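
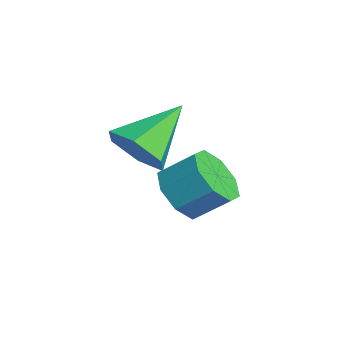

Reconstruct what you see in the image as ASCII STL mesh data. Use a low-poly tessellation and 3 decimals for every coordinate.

solid 
facet normal 0.361 -0.768 -0.529
outer loop
vertex -0.244 -3.547 2.351
vertex -1.237 -3.967 2.283
vertex -0.887 -3.281 1.526
endloop
endfacet
facet normal 0.517 0.846 -0.130
outer loop
vertex -0.244 -3.547 2.351
vertex -0.887 -3.281 1.526
vertex -2.023 -2.293 3.437
endloop
endfacet
facet normal 0.361 -0.768 -0.529
outer loop
vertex -0.887 -3.281 1.526
vertex -1.237 -3.967 2.283
vertex -1.88 -3.701 1.458
endloop
endfacet
facet normal -0.287 0.771 -0.569
outer loop
vertex -0.887 -3.281 1.526
vertex -1.88 -3.701 1.458
vertex -2.023 -2.293 3.437
endloop
endfacet
facet normal 0.361 -0.768 -0.529
outer loop
vertex -1.88 -3.701 1.458
vertex -1.237 -3.967 2.283
vertex -2.229 -4.387 2.215
endloop
endfacet
facet normal -0.946 0.227 -0.230
outer loop
vertex -1.88 -3.701 1.458
vertex -2.229 -4.387 2.215
vertex -2.023 -2.293 3.437
endloop
endfacet
facet normal 0.361 -0.768 -0.529
outer loop
vertex -2.229 -4.387 2.215
vertex -1.237 -3.967 2.283
vertex -1.586 -4.653 3.041
endloop
endfacet
facet normal -0.802 -0.240 0.547
outer loop
vertex -2.229 -4.387 2.215
vertex -1.586 -4.653 3.041
vertex -2.023 -2.293 3.437
endloop
endfacet
facet normal 0.361 -0.768 -0.529
outer loop
vertex -1.586 -4.653 3.041
vertex -1.237 -3.967 2.283
vertex -0.593 -4.233 3.109
endloop
endfacet
facet normal 0.002 -0.165 0.986
outer loop
vertex -1.586 -4.653 3.041
vertex -0.593 -4.233 3.109
vertex -2.023 -2.293 3.437
endloop
endfacet
facet normal 0.361 -0.768 -0.529
outer loop
vertex -0.593 -4.233 3.109
vertex -1.237 -3.967 2.283
vertex -0.244 -3.547 2.351
endloop
endfacet
facet normal 0.662 0.378 0.647
outer loop
vertex -0.593 -4.233 3.109
vertex -0.244 -3.547 2.351
vertex -2.023 -2.293 3.437
endloop
endfacet
facet normal -0.336 -0.706 -0.623
outer loop
vertex -1.971 -2.989 0.005
vertex -2.439 -2.221 -0.613
vertex -1.462 -2.705 -0.592
endloop
endfacet
facet normal 0.717 -0.621 0.317
outer loop
vertex -1.971 -2.989 0.005
vertex -1.462 -2.705 -0.592
vertex -1.494 -1.986 0.89
endloop
endfacet
facet normal 0.717 -0.621 0.317
outer loop
vertex -1.494 -1.986 0.89
vertex -1.462 -2.705 -0.592
vertex -0.985 -1.702 0.294
endloop
endfacet
facet normal 0.336 0.706 0.623
outer loop
vertex -1.494 -1.986 0.89
vertex -0.985 -1.702 0.294
vertex -1.961 -1.219 0.273
endloop
endfacet
facet normal -0.336 -0.705 -0.624
outer loop
vertex -1.462 -2.705 -0.592
vertex -2.439 -2.221 -0.613
vertex -1.524 -2.137 -1.2
endloop
endfacet
facet normal 0.939 -0.198 -0.281
outer loop
vertex -1.462 -2.705 -0.592
vertex -1.524 -2.137 -1.2
vertex -0.985 -1.702 0.294
endloop
endfacet
facet normal 0.939 -0.199 -0.281
outer loop
vertex -0.985 -1.702 0.294
vertex -1.524 -2.137 -1.2
vertex -1.047 -1.135 -0.315
endloop
endfacet
facet normal 0.336 0.706 0.623
outer loop
vertex -0.985 -1.702 0.294
vertex -1.047 -1.135 -0.315
vertex -1.961 -1.219 0.273
endloop
endfacet
facet normal -0.335 -0.706 -0.624
outer loop
vertex -1.524 -2.137 -1.2
vertex -2.439 -2.221 -0.613
vertex -2.122 -1.619 -1.465
endloop
endfacet
facet normal 0.611 0.340 -0.715
outer loop
vertex -1.524 -2.137 -1.2
vertex -2.122 -1.619 -1.465
vertex -1.047 -1.135 -0.315
endloop
endfacet
facet normal 0.611 0.341 -0.715
outer loop
vertex -1.047 -1.135 -0.315
vertex -2.122 -1.619 -1.465
vertex -1.645 -0.617 -0.579
endloop
endfacet
facet normal 0.336 0.706 0.623
outer loop
vertex -1.047 -1.135 -0.315
vertex -1.645 -0.617 -0.579
vertex -1.961 -1.219 0.273
endloop
endfacet
facet normal -0.336 -0.706 -0.624
outer loop
vertex -2.122 -1.619 -1.465
vertex -2.439 -2.221 -0.613
vertex -2.906 -1.454 -1.23
endloop
endfacet
facet normal -0.075 0.680 -0.729
outer loop
vertex -2.122 -1.619 -1.465
vertex -2.906 -1.454 -1.23
vertex -1.645 -0.617 -0.579
endloop
endfacet
facet normal -0.074 0.679 -0.730
outer loop
vertex -1.645 -0.617 -0.579
vertex -2.906 -1.454 -1.23
vertex -2.429 -0.451 -0.345
endloop
endfacet
facet normal 0.336 0.706 0.623
outer loop
vertex -1.645 -0.617 -0.579
vertex -2.429 -0.451 -0.345
vertex -1.961 -1.219 0.273
endloop
endfacet
facet normal -0.336 -0.706 -0.623
outer loop
vertex -2.906 -1.454 -1.23
vertex -2.439 -2.221 -0.613
vertex -3.415 -1.738 -0.634
endloop
endfacet
facet normal -0.717 0.621 -0.317
outer loop
vertex -2.906 -1.454 -1.23
vertex -3.415 -1.738 -0.634
vertex -2.429 -0.451 -0.345
endloop
endfacet
facet normal -0.717 0.621 -0.316
outer loop
vertex -2.429 -0.451 -0.345
vertex -3.415 -1.738 -0.634
vertex -2.938 -0.735 0.252
endloop
endfacet
facet normal 0.336 0.706 0.623
outer loop
vertex -2.429 -0.451 -0.345
vertex -2.938 -0.735 0.252
vertex -1.961 -1.219 0.273
endloop
endfacet
facet normal -0.336 -0.706 -0.623
outer loop
vertex -3.415 -1.738 -0.634
vertex -2.439 -2.221 -0.613
vertex -3.353 -2.305 -0.025
endloop
endfacet
facet normal -0.939 0.199 0.281
outer loop
vertex -3.415 -1.738 -0.634
vertex -3.353 -2.305 -0.025
vertex -2.938 -0.735 0.252
endloop
endfacet
facet normal -0.939 0.199 0.281
outer loop
vertex -2.938 -0.735 0.252
vertex -3.353 -2.305 -0.025
vertex -2.876 -1.303 0.86
endloop
endfacet
facet normal 0.336 0.705 0.624
outer loop
vertex -2.938 -0.735 0.252
vertex -2.876 -1.303 0.86
vertex -1.961 -1.219 0.273
endloop
endfacet
facet normal -0.336 -0.706 -0.623
outer loop
vertex -3.353 -2.305 -0.025
vertex -2.439 -2.221 -0.613
vertex -2.755 -2.823 0.239
endloop
endfacet
facet normal -0.611 -0.341 0.715
outer loop
vertex -3.353 -2.305 -0.025
vertex -2.755 -2.823 0.239
vertex -2.876 -1.303 0.86
endloop
endfacet
facet normal -0.611 -0.340 0.714
outer loop
vertex -2.876 -1.303 0.86
vertex -2.755 -2.823 0.239
vertex -2.278 -1.821 1.125
endloop
endfacet
facet normal 0.335 0.706 0.624
outer loop
vertex -2.876 -1.303 0.86
vertex -2.278 -1.821 1.125
vertex -1.961 -1.219 0.273
endloop
endfacet
facet normal -0.336 -0.706 -0.623
outer loop
vertex -2.755 -2.823 0.239
vertex -2.439 -2.221 -0.613
vertex -1.971 -2.989 0.005
endloop
endfacet
facet normal 0.074 -0.680 0.729
outer loop
vertex -2.755 -2.823 0.239
vertex -1.971 -2.989 0.005
vertex -2.278 -1.821 1.125
endloop
endfacet
facet normal 0.076 -0.680 0.730
outer loop
vertex -2.278 -1.821 1.125
vertex -1.971 -2.989 0.005
vertex -1.494 -1.986 0.89
endloop
endfacet
facet normal 0.336 0.706 0.624
outer loop
vertex -2.278 -1.821 1.125
vertex -1.494 -1.986 0.89
vertex -1.961 -1.219 0.273
endloop
endfacet

endsolid


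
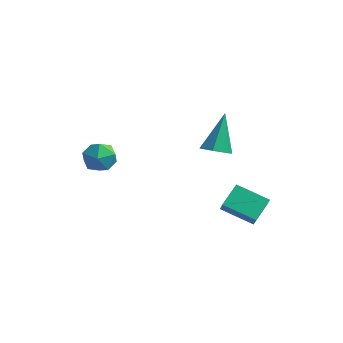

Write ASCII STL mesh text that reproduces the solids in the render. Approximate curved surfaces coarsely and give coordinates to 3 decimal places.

solid 
facet normal -0.378 0.462 -0.802
outer loop
vertex 0.618 0.808 -2.51
vertex 0.708 2.036 -1.845
vertex 2.271 1.036 -3.157
endloop
endfacet
facet normal -0.065 -0.878 -0.474
outer loop
vertex 2.592 0.644 -2.475
vertex 0.618 0.808 -2.51
vertex 2.271 1.036 -3.157
endloop
endfacet
facet normal -0.378 0.462 -0.802
outer loop
vertex 2.271 1.036 -3.157
vertex 0.708 2.036 -1.845
vertex 2.361 2.265 -2.492
endloop
endfacet
facet normal 0.924 0.128 -0.361
outer loop
vertex 2.361 2.265 -2.492
vertex 2.592 0.644 -2.475
vertex 2.271 1.036 -3.157
endloop
endfacet
facet normal -0.924 -0.128 0.361
outer loop
vertex 0.618 0.808 -2.51
vertex 1.029 1.644 -1.163
vertex 0.708 2.036 -1.845
endloop
endfacet
facet normal -0.064 -0.877 -0.475
outer loop
vertex 0.939 0.415 -1.828
vertex 0.618 0.808 -2.51
vertex 2.592 0.644 -2.475
endloop
endfacet
facet normal -0.924 -0.128 0.361
outer loop
vertex 0.939 0.415 -1.828
vertex 1.029 1.644 -1.163
vertex 0.618 0.808 -2.51
endloop
endfacet
facet normal 0.064 0.878 0.474
outer loop
vertex 0.708 2.036 -1.845
vertex 1.029 1.644 -1.163
vertex 2.361 2.265 -2.492
endloop
endfacet
facet normal 0.924 0.128 -0.361
outer loop
vertex 2.682 1.872 -1.81
vertex 2.592 0.644 -2.475
vertex 2.361 2.265 -2.492
endloop
endfacet
facet normal 0.065 0.878 0.475
outer loop
vertex 2.361 2.265 -2.492
vertex 1.029 1.644 -1.163
vertex 2.682 1.872 -1.81
endloop
endfacet
facet normal 0.378 -0.462 0.802
outer loop
vertex 2.682 1.872 -1.81
vertex 0.939 0.415 -1.828
vertex 2.592 0.644 -2.475
endloop
endfacet
facet normal 0.378 -0.462 0.802
outer loop
vertex 1.029 1.644 -1.163
vertex 0.939 0.415 -1.828
vertex 2.682 1.872 -1.81
endloop
endfacet
facet normal 0.087 -0.565 -0.821
outer loop
vertex 1.825 -0.418 2.552
vertex 1.243 -0.885 2.812
vertex 1.075 -0.257 2.362
endloop
endfacet
facet normal 0.262 0.934 -0.244
outer loop
vertex 1.825 -0.418 2.552
vertex 1.075 -0.257 2.362
vertex 1.057 0.325 4.568
endloop
endfacet
facet normal 0.087 -0.565 -0.821
outer loop
vertex 1.075 -0.257 2.362
vertex 1.243 -0.885 2.812
vertex 0.493 -0.724 2.622
endloop
endfacet
facet normal -0.665 0.720 -0.195
outer loop
vertex 1.075 -0.257 2.362
vertex 0.493 -0.724 2.622
vertex 1.057 0.325 4.568
endloop
endfacet
facet normal 0.086 -0.566 -0.820
outer loop
vertex 0.493 -0.724 2.622
vertex 1.243 -0.885 2.812
vertex 0.661 -1.351 3.072
endloop
endfacet
facet normal -0.954 -0.041 0.299
outer loop
vertex 0.493 -0.724 2.622
vertex 0.661 -1.351 3.072
vertex 1.057 0.325 4.568
endloop
endfacet
facet normal 0.086 -0.566 -0.820
outer loop
vertex 0.661 -1.351 3.072
vertex 1.243 -0.885 2.812
vertex 1.411 -1.512 3.262
endloop
endfacet
facet normal -0.315 -0.590 0.744
outer loop
vertex 0.661 -1.351 3.072
vertex 1.411 -1.512 3.262
vertex 1.057 0.325 4.568
endloop
endfacet
facet normal 0.087 -0.565 -0.820
outer loop
vertex 1.411 -1.512 3.262
vertex 1.243 -0.885 2.812
vertex 1.993 -1.045 3.002
endloop
endfacet
facet normal 0.612 -0.376 0.695
outer loop
vertex 1.411 -1.512 3.262
vertex 1.993 -1.045 3.002
vertex 1.057 0.325 4.568
endloop
endfacet
facet normal 0.087 -0.565 -0.820
outer loop
vertex 1.993 -1.045 3.002
vertex 1.243 -0.885 2.812
vertex 1.825 -0.418 2.552
endloop
endfacet
facet normal 0.901 0.386 0.201
outer loop
vertex 1.993 -1.045 3.002
vertex 1.825 -0.418 2.552
vertex 1.057 0.325 4.568
endloop
endfacet
facet normal 0.443 0.442 0.780
outer loop
vertex -3.773 -1.654 1.957
vertex -3.936 -2.413 2.479
vertex -3.142 -2.345 1.99
endloop
endfacet
facet normal 0.724 0.669 0.165
outer loop
vertex -3.773 -1.654 1.957
vertex -3.142 -2.345 1.99
vertex -3.34 -1.93 1.174
endloop
endfacet
facet normal 0.199 0.954 -0.226
outer loop
vertex -3.773 -1.654 1.957
vertex -3.34 -1.93 1.174
vertex -4.256 -1.742 1.16
endloop
endfacet
facet normal -0.408 0.901 0.148
outer loop
vertex -3.773 -1.654 1.957
vertex -4.256 -1.742 1.16
vertex -4.625 -2.041 1.967
endloop
endfacet
facet normal -0.256 0.585 0.770
outer loop
vertex -3.773 -1.654 1.957
vertex -4.625 -2.041 1.967
vertex -3.936 -2.413 2.479
endloop
endfacet
facet normal 0.977 0.103 -0.185
outer loop
vertex -3.34 -1.93 1.174
vertex -3.142 -2.345 1.99
vertex -3.235 -2.859 1.213
endloop
endfacet
facet normal 0.522 -0.267 0.810
outer loop
vertex -3.142 -2.345 1.99
vertex -3.936 -2.413 2.479
vertex -3.604 -3.158 2.02
endloop
endfacet
facet normal -0.608 -0.035 0.793
outer loop
vertex -3.936 -2.413 2.479
vertex -4.625 -2.041 1.967
vertex -4.52 -2.97 2.006
endloop
endfacet
facet normal -0.853 0.477 -0.213
outer loop
vertex -4.625 -2.041 1.967
vertex -4.256 -1.742 1.16
vertex -4.718 -2.555 1.19
endloop
endfacet
facet normal 0.128 0.561 -0.818
outer loop
vertex -4.256 -1.742 1.16
vertex -3.34 -1.93 1.174
vertex -3.924 -2.487 0.701
endloop
endfacet
facet normal 0.408 -0.901 -0.148
outer loop
vertex -4.087 -3.246 1.223
vertex -3.235 -2.859 1.213
vertex -3.604 -3.158 2.02
endloop
endfacet
facet normal -0.199 -0.954 0.226
outer loop
vertex -4.087 -3.246 1.223
vertex -3.604 -3.158 2.02
vertex -4.52 -2.97 2.006
endloop
endfacet
facet normal -0.724 -0.669 -0.165
outer loop
vertex -4.087 -3.246 1.223
vertex -4.52 -2.97 2.006
vertex -4.718 -2.555 1.19
endloop
endfacet
facet normal -0.443 -0.442 -0.780
outer loop
vertex -4.087 -3.246 1.223
vertex -4.718 -2.555 1.19
vertex -3.924 -2.487 0.701
endloop
endfacet
facet normal 0.256 -0.585 -0.770
outer loop
vertex -4.087 -3.246 1.223
vertex -3.924 -2.487 0.701
vertex -3.235 -2.859 1.213
endloop
endfacet
facet normal 0.853 -0.477 0.213
outer loop
vertex -3.604 -3.158 2.02
vertex -3.235 -2.859 1.213
vertex -3.142 -2.345 1.99
endloop
endfacet
facet normal -0.128 -0.561 0.818
outer loop
vertex -4.52 -2.97 2.006
vertex -3.604 -3.158 2.02
vertex -3.936 -2.413 2.479
endloop
endfacet
facet normal -0.977 -0.103 0.185
outer loop
vertex -4.718 -2.555 1.19
vertex -4.52 -2.97 2.006
vertex -4.625 -2.041 1.967
endloop
endfacet
facet normal -0.522 0.267 -0.810
outer loop
vertex -3.924 -2.487 0.701
vertex -4.718 -2.555 1.19
vertex -4.256 -1.742 1.16
endloop
endfacet
facet normal 0.608 0.035 -0.793
outer loop
vertex -3.235 -2.859 1.213
vertex -3.924 -2.487 0.701
vertex -3.34 -1.93 1.174
endloop
endfacet

endsolid


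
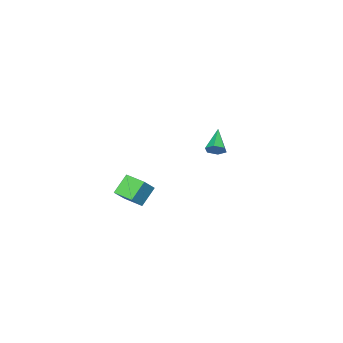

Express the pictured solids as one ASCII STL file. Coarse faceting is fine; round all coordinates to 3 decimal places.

solid 
facet normal -0.679 -0.086 -0.729
outer loop
vertex 2.928 -2.841 1.417
vertex 2.849 -1.625 1.347
vertex 3.908 -2.83 0.504
endloop
endfacet
facet normal 0.065 -0.996 0.058
outer loop
vertex 4.811 -2.715 1.473
vertex 2.928 -2.841 1.417
vertex 3.908 -2.83 0.504
endloop
endfacet
facet normal -0.679 -0.087 -0.729
outer loop
vertex 3.908 -2.83 0.504
vertex 2.849 -1.625 1.347
vertex 3.829 -1.615 0.433
endloop
endfacet
facet normal 0.731 0.008 -0.682
outer loop
vertex 3.829 -1.615 0.433
vertex 4.811 -2.715 1.473
vertex 3.908 -2.83 0.504
endloop
endfacet
facet normal -0.731 -0.008 0.682
outer loop
vertex 2.928 -2.841 1.417
vertex 3.752 -1.51 2.316
vertex 2.849 -1.625 1.347
endloop
endfacet
facet normal 0.065 -0.996 0.059
outer loop
vertex 3.831 -2.725 2.387
vertex 2.928 -2.841 1.417
vertex 4.811 -2.715 1.473
endloop
endfacet
facet normal -0.731 -0.008 0.682
outer loop
vertex 3.831 -2.725 2.387
vertex 3.752 -1.51 2.316
vertex 2.928 -2.841 1.417
endloop
endfacet
facet normal -0.064 0.996 -0.058
outer loop
vertex 2.849 -1.625 1.347
vertex 3.752 -1.51 2.316
vertex 3.829 -1.615 0.433
endloop
endfacet
facet normal 0.731 0.008 -0.682
outer loop
vertex 4.732 -1.499 1.403
vertex 4.811 -2.715 1.473
vertex 3.829 -1.615 0.433
endloop
endfacet
facet normal -0.065 0.996 -0.058
outer loop
vertex 3.829 -1.615 0.433
vertex 3.752 -1.51 2.316
vertex 4.732 -1.499 1.403
endloop
endfacet
facet normal 0.679 0.086 0.729
outer loop
vertex 4.732 -1.499 1.403
vertex 3.831 -2.725 2.387
vertex 4.811 -2.715 1.473
endloop
endfacet
facet normal 0.679 0.087 0.729
outer loop
vertex 3.752 -1.51 2.316
vertex 3.831 -2.725 2.387
vertex 4.732 -1.499 1.403
endloop
endfacet
facet normal 0.702 0.508 -0.499
outer loop
vertex -2.637 -2.882 1.334
vertex -3.074 -2.476 1.133
vertex -2.768 -2.368 1.673
endloop
endfacet
facet normal 0.430 -0.418 0.800
outer loop
vertex -2.637 -2.882 1.334
vertex -2.768 -2.368 1.673
vertex -4.246 -3.324 1.967
endloop
endfacet
facet normal 0.702 0.507 -0.499
outer loop
vertex -2.768 -2.368 1.673
vertex -3.074 -2.476 1.133
vertex -3.205 -1.961 1.472
endloop
endfacet
facet normal -0.065 0.384 0.921
outer loop
vertex -2.768 -2.368 1.673
vertex -3.205 -1.961 1.472
vertex -4.246 -3.324 1.967
endloop
endfacet
facet normal 0.702 0.507 -0.499
outer loop
vertex -3.205 -1.961 1.472
vertex -3.074 -2.476 1.133
vertex -3.511 -2.069 0.932
endloop
endfacet
facet normal -0.713 0.645 0.275
outer loop
vertex -3.205 -1.961 1.472
vertex -3.511 -2.069 0.932
vertex -4.246 -3.324 1.967
endloop
endfacet
facet normal 0.702 0.507 -0.499
outer loop
vertex -3.511 -2.069 0.932
vertex -3.074 -2.476 1.133
vertex -3.38 -2.584 0.593
endloop
endfacet
facet normal -0.866 0.103 -0.490
outer loop
vertex -3.511 -2.069 0.932
vertex -3.38 -2.584 0.593
vertex -4.246 -3.324 1.967
endloop
endfacet
facet normal 0.701 0.509 -0.499
outer loop
vertex -3.38 -2.584 0.593
vertex -3.074 -2.476 1.133
vertex -2.942 -2.99 0.794
endloop
endfacet
facet normal -0.369 -0.701 -0.610
outer loop
vertex -3.38 -2.584 0.593
vertex -2.942 -2.99 0.794
vertex -4.246 -3.324 1.967
endloop
endfacet
facet normal 0.702 0.509 -0.498
outer loop
vertex -2.942 -2.99 0.794
vertex -3.074 -2.476 1.133
vertex -2.637 -2.882 1.334
endloop
endfacet
facet normal 0.278 -0.960 0.035
outer loop
vertex -2.942 -2.99 0.794
vertex -2.637 -2.882 1.334
vertex -4.246 -3.324 1.967
endloop
endfacet

endsolid


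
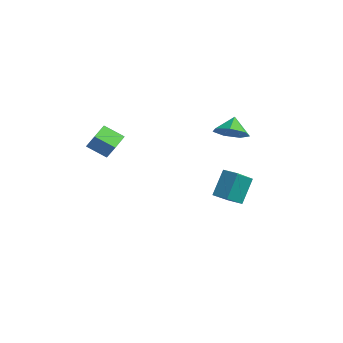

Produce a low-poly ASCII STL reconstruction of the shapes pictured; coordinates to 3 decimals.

solid 
facet normal 0.308 -0.621 -0.720
outer loop
vertex 1.215 1.118 3.57
vertex 0.822 1.674 2.922
vertex 1.695 1.705 3.269
endloop
endfacet
facet normal 0.388 0.149 0.909
outer loop
vertex 1.215 1.118 3.57
vertex 1.695 1.705 3.269
vertex 0.498 2.326 3.678
endloop
endfacet
facet normal 0.309 -0.621 -0.721
outer loop
vertex 1.695 1.705 3.269
vertex 0.822 1.674 2.922
vertex 1.517 2.269 2.707
endloop
endfacet
facet normal 0.527 0.678 0.513
outer loop
vertex 1.695 1.705 3.269
vertex 1.517 2.269 2.707
vertex 0.498 2.326 3.678
endloop
endfacet
facet normal 0.310 -0.622 -0.720
outer loop
vertex 1.517 2.269 2.707
vertex 0.822 1.674 2.922
vertex 0.816 2.384 2.306
endloop
endfacet
facet normal 0.122 0.990 0.070
outer loop
vertex 1.517 2.269 2.707
vertex 0.816 2.384 2.306
vertex 0.498 2.326 3.678
endloop
endfacet
facet normal 0.309 -0.622 -0.720
outer loop
vertex 0.816 2.384 2.306
vertex 0.822 1.674 2.922
vertex 0.12 1.965 2.369
endloop
endfacet
facet normal -0.520 0.850 -0.084
outer loop
vertex 0.816 2.384 2.306
vertex 0.12 1.965 2.369
vertex 0.498 2.326 3.678
endloop
endfacet
facet normal 0.309 -0.622 -0.720
outer loop
vertex 0.12 1.965 2.369
vertex 0.822 1.674 2.922
vertex -0.048 1.326 2.849
endloop
endfacet
facet normal -0.917 0.364 0.164
outer loop
vertex 0.12 1.965 2.369
vertex -0.048 1.326 2.849
vertex 0.498 2.326 3.678
endloop
endfacet
facet normal 0.309 -0.621 -0.721
outer loop
vertex -0.048 1.326 2.849
vertex 0.822 1.674 2.922
vertex 0.44 0.949 3.383
endloop
endfacet
facet normal -0.769 -0.103 0.631
outer loop
vertex -0.048 1.326 2.849
vertex 0.44 0.949 3.383
vertex 0.498 2.326 3.678
endloop
endfacet
facet normal 0.309 -0.621 -0.720
outer loop
vertex 0.44 0.949 3.383
vertex 0.822 1.674 2.922
vertex 1.215 1.118 3.57
endloop
endfacet
facet normal -0.189 -0.198 0.962
outer loop
vertex 0.44 0.949 3.383
vertex 1.215 1.118 3.57
vertex 0.498 2.326 3.678
endloop
endfacet
facet normal -0.989 -0.151 -0.008
outer loop
vertex 0.104 1.973 -0.06
vertex -0.105 3.403 -1.149
vertex 0.264 0.992 -1.377
endloop
endfacet
facet normal 0.116 -0.790 0.602
outer loop
vertex 1.085 1.117 -1.371
vertex 0.104 1.973 -0.06
vertex 0.264 0.992 -1.377
endloop
endfacet
facet normal -0.989 -0.151 -0.008
outer loop
vertex 0.264 0.992 -1.377
vertex -0.105 3.403 -1.149
vertex 0.055 2.422 -2.467
endloop
endfacet
facet normal 0.096 -0.594 -0.798
outer loop
vertex 0.055 2.422 -2.467
vertex 1.085 1.117 -1.371
vertex 0.264 0.992 -1.377
endloop
endfacet
facet normal -0.096 0.594 0.799
outer loop
vertex 0.104 1.973 -0.06
vertex 0.716 3.528 -1.143
vertex -0.105 3.403 -1.149
endloop
endfacet
facet normal 0.115 -0.790 0.602
outer loop
vertex 0.925 2.098 -0.053
vertex 0.104 1.973 -0.06
vertex 1.085 1.117 -1.371
endloop
endfacet
facet normal -0.097 0.594 0.798
outer loop
vertex 0.925 2.098 -0.053
vertex 0.716 3.528 -1.143
vertex 0.104 1.973 -0.06
endloop
endfacet
facet normal -0.116 0.790 -0.602
outer loop
vertex -0.105 3.403 -1.149
vertex 0.716 3.528 -1.143
vertex 0.055 2.422 -2.467
endloop
endfacet
facet normal 0.097 -0.594 -0.799
outer loop
vertex 0.876 2.547 -2.46
vertex 1.085 1.117 -1.371
vertex 0.055 2.422 -2.467
endloop
endfacet
facet normal -0.115 0.790 -0.602
outer loop
vertex 0.055 2.422 -2.467
vertex 0.716 3.528 -1.143
vertex 0.876 2.547 -2.46
endloop
endfacet
facet normal 0.989 0.151 0.008
outer loop
vertex 0.876 2.547 -2.46
vertex 0.925 2.098 -0.053
vertex 1.085 1.117 -1.371
endloop
endfacet
facet normal 0.989 0.151 0.008
outer loop
vertex 0.716 3.528 -1.143
vertex 0.925 2.098 -0.053
vertex 0.876 2.547 -2.46
endloop
endfacet
facet normal -0.772 -0.382 0.508
outer loop
vertex -2.306 -4.547 4.031
vertex -2.713 -3.486 4.21
vertex -2.818 -4.605 3.209
endloop
endfacet
facet normal 0.354 -0.922 -0.156
outer loop
vertex -1.907 -4.154 2.61
vertex -2.306 -4.547 4.031
vertex -2.818 -4.605 3.209
endloop
endfacet
facet normal -0.772 -0.382 0.508
outer loop
vertex -2.818 -4.605 3.209
vertex -2.713 -3.486 4.21
vertex -3.225 -3.544 3.389
endloop
endfacet
facet normal -0.528 -0.059 -0.847
outer loop
vertex -3.225 -3.544 3.389
vertex -1.907 -4.154 2.61
vertex -2.818 -4.605 3.209
endloop
endfacet
facet normal 0.528 0.059 0.847
outer loop
vertex -2.306 -4.547 4.031
vertex -1.802 -3.035 3.611
vertex -2.713 -3.486 4.21
endloop
endfacet
facet normal 0.354 -0.922 -0.156
outer loop
vertex -1.395 -4.096 3.431
vertex -2.306 -4.547 4.031
vertex -1.907 -4.154 2.61
endloop
endfacet
facet normal 0.529 0.059 0.847
outer loop
vertex -1.395 -4.096 3.431
vertex -1.802 -3.035 3.611
vertex -2.306 -4.547 4.031
endloop
endfacet
facet normal -0.354 0.922 0.156
outer loop
vertex -2.713 -3.486 4.21
vertex -1.802 -3.035 3.611
vertex -3.225 -3.544 3.389
endloop
endfacet
facet normal -0.528 -0.060 -0.847
outer loop
vertex -2.314 -3.093 2.789
vertex -1.907 -4.154 2.61
vertex -3.225 -3.544 3.389
endloop
endfacet
facet normal -0.354 0.922 0.156
outer loop
vertex -3.225 -3.544 3.389
vertex -1.802 -3.035 3.611
vertex -2.314 -3.093 2.789
endloop
endfacet
facet normal 0.772 0.382 -0.508
outer loop
vertex -2.314 -3.093 2.789
vertex -1.395 -4.096 3.431
vertex -1.907 -4.154 2.61
endloop
endfacet
facet normal 0.772 0.382 -0.508
outer loop
vertex -1.802 -3.035 3.611
vertex -1.395 -4.096 3.431
vertex -2.314 -3.093 2.789
endloop
endfacet

endsolid


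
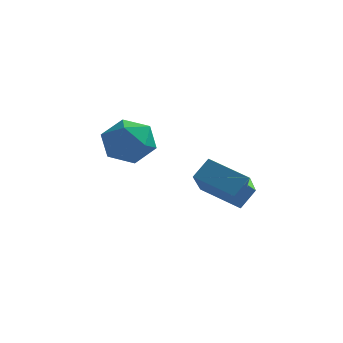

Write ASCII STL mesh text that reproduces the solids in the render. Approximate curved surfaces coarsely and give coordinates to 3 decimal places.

solid 
facet normal -0.426 -0.570 -0.703
outer loop
vertex -0.615 0.344 2.31
vertex -0.732 2.077 0.977
vertex 1.056 -0.066 1.631
endloop
endfacet
facet normal 0.053 -0.792 0.609
outer loop
vertex 1.512 0.543 2.383
vertex -0.615 0.344 2.31
vertex 1.056 -0.066 1.631
endloop
endfacet
facet normal -0.425 -0.570 -0.703
outer loop
vertex 1.056 -0.066 1.631
vertex -0.732 2.077 0.977
vertex 0.94 1.667 0.298
endloop
endfacet
facet normal 0.903 -0.222 -0.368
outer loop
vertex 0.94 1.667 0.298
vertex 1.512 0.543 2.383
vertex 1.056 -0.066 1.631
endloop
endfacet
facet normal -0.903 0.222 0.368
outer loop
vertex -0.615 0.344 2.31
vertex -0.276 2.686 1.729
vertex -0.732 2.077 0.977
endloop
endfacet
facet normal 0.053 -0.792 0.609
outer loop
vertex -0.16 0.953 3.062
vertex -0.615 0.344 2.31
vertex 1.512 0.543 2.383
endloop
endfacet
facet normal -0.903 0.222 0.367
outer loop
vertex -0.16 0.953 3.062
vertex -0.276 2.686 1.729
vertex -0.615 0.344 2.31
endloop
endfacet
facet normal -0.053 0.792 -0.609
outer loop
vertex -0.732 2.077 0.977
vertex -0.276 2.686 1.729
vertex 0.94 1.667 0.298
endloop
endfacet
facet normal 0.903 -0.221 -0.367
outer loop
vertex 1.395 2.276 1.05
vertex 1.512 0.543 2.383
vertex 0.94 1.667 0.298
endloop
endfacet
facet normal -0.053 0.792 -0.609
outer loop
vertex 0.94 1.667 0.298
vertex -0.276 2.686 1.729
vertex 1.395 2.276 1.05
endloop
endfacet
facet normal 0.425 0.570 0.703
outer loop
vertex 1.395 2.276 1.05
vertex -0.16 0.953 3.062
vertex 1.512 0.543 2.383
endloop
endfacet
facet normal 0.426 0.569 0.703
outer loop
vertex -0.276 2.686 1.729
vertex -0.16 0.953 3.062
vertex 1.395 2.276 1.05
endloop
endfacet
facet normal -0.360 0.861 0.359
outer loop
vertex -3.64 4.382 2.967
vertex -4.775 4.013 2.714
vertex -4.282 3.766 3.802
endloop
endfacet
facet normal 0.246 0.680 0.691
outer loop
vertex -3.64 4.382 2.967
vertex -4.282 3.766 3.802
vertex -3.101 3.513 3.631
endloop
endfacet
facet normal 0.758 0.621 0.198
outer loop
vertex -3.64 4.382 2.967
vertex -3.101 3.513 3.631
vertex -2.864 3.604 2.438
endloop
endfacet
facet normal 0.469 0.766 -0.438
outer loop
vertex -3.64 4.382 2.967
vertex -2.864 3.604 2.438
vertex -3.898 3.913 1.871
endloop
endfacet
facet normal -0.222 0.914 -0.339
outer loop
vertex -3.64 4.382 2.967
vertex -3.898 3.913 1.871
vertex -4.775 4.013 2.714
endloop
endfacet
facet normal 0.151 0.039 0.988
outer loop
vertex -3.101 3.513 3.631
vertex -4.282 3.766 3.802
vertex -3.902 2.607 3.789
endloop
endfacet
facet normal -0.829 0.330 0.451
outer loop
vertex -4.282 3.766 3.802
vertex -4.775 4.013 2.714
vertex -4.936 2.916 3.222
endloop
endfacet
facet normal -0.605 0.416 -0.679
outer loop
vertex -4.775 4.013 2.714
vertex -3.898 3.913 1.871
vertex -4.699 3.007 2.029
endloop
endfacet
facet normal 0.513 0.178 -0.839
outer loop
vertex -3.898 3.913 1.871
vertex -2.864 3.604 2.438
vertex -3.518 2.754 1.858
endloop
endfacet
facet normal 0.980 -0.056 0.190
outer loop
vertex -2.864 3.604 2.438
vertex -3.101 3.513 3.631
vertex -3.025 2.507 2.946
endloop
endfacet
facet normal -0.469 -0.766 0.438
outer loop
vertex -4.16 2.138 2.693
vertex -3.902 2.607 3.789
vertex -4.936 2.916 3.222
endloop
endfacet
facet normal -0.758 -0.621 -0.198
outer loop
vertex -4.16 2.138 2.693
vertex -4.936 2.916 3.222
vertex -4.699 3.007 2.029
endloop
endfacet
facet normal -0.246 -0.680 -0.691
outer loop
vertex -4.16 2.138 2.693
vertex -4.699 3.007 2.029
vertex -3.518 2.754 1.858
endloop
endfacet
facet normal 0.360 -0.861 -0.359
outer loop
vertex -4.16 2.138 2.693
vertex -3.518 2.754 1.858
vertex -3.025 2.507 2.946
endloop
endfacet
facet normal 0.222 -0.914 0.339
outer loop
vertex -4.16 2.138 2.693
vertex -3.025 2.507 2.946
vertex -3.902 2.607 3.789
endloop
endfacet
facet normal -0.513 -0.178 0.839
outer loop
vertex -4.936 2.916 3.222
vertex -3.902 2.607 3.789
vertex -4.282 3.766 3.802
endloop
endfacet
facet normal -0.980 0.056 -0.190
outer loop
vertex -4.699 3.007 2.029
vertex -4.936 2.916 3.222
vertex -4.775 4.013 2.714
endloop
endfacet
facet normal -0.151 -0.039 -0.988
outer loop
vertex -3.518 2.754 1.858
vertex -4.699 3.007 2.029
vertex -3.898 3.913 1.871
endloop
endfacet
facet normal 0.829 -0.330 -0.451
outer loop
vertex -3.025 2.507 2.946
vertex -3.518 2.754 1.858
vertex -2.864 3.604 2.438
endloop
endfacet
facet normal 0.605 -0.416 0.679
outer loop
vertex -3.902 2.607 3.789
vertex -3.025 2.507 2.946
vertex -3.101 3.513 3.631
endloop
endfacet

endsolid


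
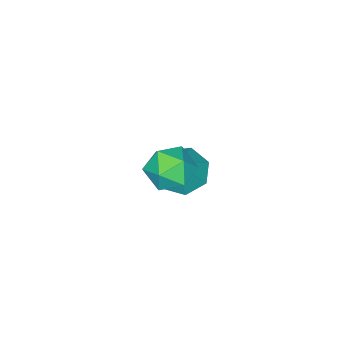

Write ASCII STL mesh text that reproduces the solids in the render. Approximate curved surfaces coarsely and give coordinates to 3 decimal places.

solid 
facet normal -0.633 0.508 0.585
outer loop
vertex -1.66 -0.426 2.21
vertex -1.751 -1.111 2.706
vertex -1.14 -0.543 2.874
endloop
endfacet
facet normal -0.155 0.945 0.288
outer loop
vertex -1.66 -0.426 2.21
vertex -1.14 -0.543 2.874
vertex -0.827 -0.266 2.132
endloop
endfacet
facet normal -0.209 0.883 -0.421
outer loop
vertex -1.66 -0.426 2.21
vertex -0.827 -0.266 2.132
vertex -1.245 -0.664 1.505
endloop
endfacet
facet normal -0.721 0.407 -0.561
outer loop
vertex -1.66 -0.426 2.21
vertex -1.245 -0.664 1.505
vertex -1.816 -1.186 1.86
endloop
endfacet
facet normal -0.983 0.174 0.060
outer loop
vertex -1.66 -0.426 2.21
vertex -1.816 -1.186 1.86
vertex -1.751 -1.111 2.706
endloop
endfacet
facet normal 0.497 0.723 0.480
outer loop
vertex -0.827 -0.266 2.132
vertex -1.14 -0.543 2.874
vertex -0.404 -0.854 2.58
endloop
endfacet
facet normal -0.278 0.015 0.960
outer loop
vertex -1.14 -0.543 2.874
vertex -1.751 -1.111 2.706
vertex -0.975 -1.376 2.935
endloop
endfacet
facet normal -0.845 -0.523 0.111
outer loop
vertex -1.751 -1.111 2.706
vertex -1.816 -1.186 1.86
vertex -1.393 -1.774 2.308
endloop
endfacet
facet normal -0.420 -0.149 -0.895
outer loop
vertex -1.816 -1.186 1.86
vertex -1.245 -0.664 1.505
vertex -1.08 -1.497 1.566
endloop
endfacet
facet normal 0.409 0.622 -0.668
outer loop
vertex -1.245 -0.664 1.505
vertex -0.827 -0.266 2.132
vertex -0.469 -0.929 1.734
endloop
endfacet
facet normal 0.721 -0.407 0.561
outer loop
vertex -0.56 -1.614 2.23
vertex -0.404 -0.854 2.58
vertex -0.975 -1.376 2.935
endloop
endfacet
facet normal 0.209 -0.883 0.421
outer loop
vertex -0.56 -1.614 2.23
vertex -0.975 -1.376 2.935
vertex -1.393 -1.774 2.308
endloop
endfacet
facet normal 0.155 -0.945 -0.288
outer loop
vertex -0.56 -1.614 2.23
vertex -1.393 -1.774 2.308
vertex -1.08 -1.497 1.566
endloop
endfacet
facet normal 0.633 -0.508 -0.585
outer loop
vertex -0.56 -1.614 2.23
vertex -1.08 -1.497 1.566
vertex -0.469 -0.929 1.734
endloop
endfacet
facet normal 0.983 -0.174 -0.060
outer loop
vertex -0.56 -1.614 2.23
vertex -0.469 -0.929 1.734
vertex -0.404 -0.854 2.58
endloop
endfacet
facet normal 0.420 0.149 0.895
outer loop
vertex -0.975 -1.376 2.935
vertex -0.404 -0.854 2.58
vertex -1.14 -0.543 2.874
endloop
endfacet
facet normal -0.409 -0.622 0.668
outer loop
vertex -1.393 -1.774 2.308
vertex -0.975 -1.376 2.935
vertex -1.751 -1.111 2.706
endloop
endfacet
facet normal -0.497 -0.723 -0.480
outer loop
vertex -1.08 -1.497 1.566
vertex -1.393 -1.774 2.308
vertex -1.816 -1.186 1.86
endloop
endfacet
facet normal 0.278 -0.015 -0.960
outer loop
vertex -0.469 -0.929 1.734
vertex -1.08 -1.497 1.566
vertex -1.245 -0.664 1.505
endloop
endfacet
facet normal 0.845 0.523 -0.111
outer loop
vertex -0.404 -0.854 2.58
vertex -0.469 -0.929 1.734
vertex -0.827 -0.266 2.132
endloop
endfacet
facet normal -0.498 -0.251 -0.830
outer loop
vertex -3.231 -3.084 -2.055
vertex -4.011 -2.907 -1.641
vertex -3.491 -2.351 -2.121
endloop
endfacet
facet normal 0.934 0.317 -0.164
outer loop
vertex -3.231 -3.084 -2.055
vertex -3.491 -2.351 -2.121
vertex -3.109 -2.453 -0.139
endloop
endfacet
facet normal -0.498 -0.251 -0.830
outer loop
vertex -3.491 -2.351 -2.121
vertex -4.011 -2.907 -1.641
vertex -4.142 -2.036 -1.826
endloop
endfacet
facet normal 0.422 0.906 -0.035
outer loop
vertex -3.491 -2.351 -2.121
vertex -4.142 -2.036 -1.826
vertex -3.109 -2.453 -0.139
endloop
endfacet
facet normal -0.498 -0.251 -0.830
outer loop
vertex -4.142 -2.036 -1.826
vertex -4.011 -2.907 -1.641
vertex -4.694 -2.378 -1.391
endloop
endfacet
facet normal -0.255 0.891 0.376
outer loop
vertex -4.142 -2.036 -1.826
vertex -4.694 -2.378 -1.391
vertex -3.109 -2.453 -0.139
endloop
endfacet
facet normal -0.498 -0.251 -0.830
outer loop
vertex -4.694 -2.378 -1.391
vertex -4.011 -2.907 -1.641
vertex -4.731 -3.118 -1.145
endloop
endfacet
facet normal -0.586 0.282 0.759
outer loop
vertex -4.694 -2.378 -1.391
vertex -4.731 -3.118 -1.145
vertex -3.109 -2.453 -0.139
endloop
endfacet
facet normal -0.498 -0.251 -0.830
outer loop
vertex -4.731 -3.118 -1.145
vertex -4.011 -2.907 -1.641
vertex -4.226 -3.7 -1.272
endloop
endfacet
facet normal -0.323 -0.461 0.826
outer loop
vertex -4.731 -3.118 -1.145
vertex -4.226 -3.7 -1.272
vertex -3.109 -2.453 -0.139
endloop
endfacet
facet normal -0.497 -0.252 -0.830
outer loop
vertex -4.226 -3.7 -1.272
vertex -4.011 -2.907 -1.641
vertex -3.558 -3.684 -1.677
endloop
endfacet
facet normal 0.338 -0.780 0.526
outer loop
vertex -4.226 -3.7 -1.272
vertex -3.558 -3.684 -1.677
vertex -3.109 -2.453 -0.139
endloop
endfacet
facet normal -0.498 -0.252 -0.830
outer loop
vertex -3.558 -3.684 -1.677
vertex -4.011 -2.907 -1.641
vertex -3.231 -3.084 -2.055
endloop
endfacet
facet normal 0.897 -0.434 0.086
outer loop
vertex -3.558 -3.684 -1.677
vertex -3.231 -3.084 -2.055
vertex -3.109 -2.453 -0.139
endloop
endfacet

endsolid


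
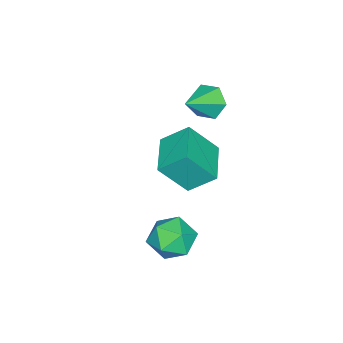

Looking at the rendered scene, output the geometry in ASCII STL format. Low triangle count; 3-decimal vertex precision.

solid 
facet normal -0.901 -0.422 0.105
outer loop
vertex -3.527 -4.261 -1.267
vertex -4.26 -3.102 -2.897
vertex -3.073 -5.501 -2.353
endloop
endfacet
facet normal 0.344 -0.544 0.765
outer loop
vertex -1.1 -4.578 -2.583
vertex -3.527 -4.261 -1.267
vertex -3.073 -5.501 -2.353
endloop
endfacet
facet normal -0.901 -0.422 0.104
outer loop
vertex -3.073 -5.501 -2.353
vertex -4.26 -3.102 -2.897
vertex -3.805 -4.342 -3.983
endloop
endfacet
facet normal 0.265 -0.725 -0.635
outer loop
vertex -3.805 -4.342 -3.983
vertex -1.1 -4.578 -2.583
vertex -3.073 -5.501 -2.353
endloop
endfacet
facet normal -0.265 0.725 0.635
outer loop
vertex -3.527 -4.261 -1.267
vertex -2.287 -2.179 -3.127
vertex -4.26 -3.102 -2.897
endloop
endfacet
facet normal 0.344 -0.544 0.765
outer loop
vertex -1.555 -3.338 -1.497
vertex -3.527 -4.261 -1.267
vertex -1.1 -4.578 -2.583
endloop
endfacet
facet normal -0.265 0.725 0.635
outer loop
vertex -1.555 -3.338 -1.497
vertex -2.287 -2.179 -3.127
vertex -3.527 -4.261 -1.267
endloop
endfacet
facet normal -0.344 0.544 -0.765
outer loop
vertex -4.26 -3.102 -2.897
vertex -2.287 -2.179 -3.127
vertex -3.805 -4.342 -3.983
endloop
endfacet
facet normal 0.265 -0.725 -0.635
outer loop
vertex -1.833 -3.419 -4.213
vertex -1.1 -4.578 -2.583
vertex -3.805 -4.342 -3.983
endloop
endfacet
facet normal -0.344 0.544 -0.765
outer loop
vertex -3.805 -4.342 -3.983
vertex -2.287 -2.179 -3.127
vertex -1.833 -3.419 -4.213
endloop
endfacet
facet normal 0.900 0.422 -0.105
outer loop
vertex -1.833 -3.419 -4.213
vertex -1.555 -3.338 -1.497
vertex -1.1 -4.578 -2.583
endloop
endfacet
facet normal 0.901 0.422 -0.105
outer loop
vertex -2.287 -2.179 -3.127
vertex -1.555 -3.338 -1.497
vertex -1.833 -3.419 -4.213
endloop
endfacet
facet normal 0.079 0.960 0.267
outer loop
vertex 2.474 -1.203 -4.067
vertex 1.371 -1.249 -3.574
vertex 2.343 -1.515 -2.906
endloop
endfacet
facet normal 0.720 0.646 0.255
outer loop
vertex 2.474 -1.203 -4.067
vertex 2.343 -1.515 -2.906
vertex 3.127 -2.112 -3.608
endloop
endfacet
facet normal 0.827 0.391 -0.403
outer loop
vertex 2.474 -1.203 -4.067
vertex 3.127 -2.112 -3.608
vertex 2.638 -2.214 -4.71
endloop
endfacet
facet normal 0.253 0.548 -0.797
outer loop
vertex 2.474 -1.203 -4.067
vertex 2.638 -2.214 -4.71
vertex 1.553 -1.681 -4.688
endloop
endfacet
facet normal -0.209 0.900 -0.383
outer loop
vertex 2.474 -1.203 -4.067
vertex 1.553 -1.681 -4.688
vertex 1.371 -1.249 -3.574
endloop
endfacet
facet normal 0.702 0.092 0.706
outer loop
vertex 3.127 -2.112 -3.608
vertex 2.343 -1.515 -2.906
vertex 2.427 -2.719 -2.832
endloop
endfacet
facet normal -0.334 0.602 0.725
outer loop
vertex 2.343 -1.515 -2.906
vertex 1.371 -1.249 -3.574
vertex 1.342 -2.186 -2.81
endloop
endfacet
facet normal -0.799 0.505 -0.326
outer loop
vertex 1.371 -1.249 -3.574
vertex 1.553 -1.681 -4.688
vertex 0.853 -2.288 -3.912
endloop
endfacet
facet normal -0.052 -0.065 -0.997
outer loop
vertex 1.553 -1.681 -4.688
vertex 2.638 -2.214 -4.71
vertex 1.637 -2.885 -4.614
endloop
endfacet
facet normal 0.877 -0.320 -0.359
outer loop
vertex 2.638 -2.214 -4.71
vertex 3.127 -2.112 -3.608
vertex 2.609 -3.151 -3.946
endloop
endfacet
facet normal -0.253 -0.548 0.797
outer loop
vertex 1.506 -3.197 -3.453
vertex 2.427 -2.719 -2.832
vertex 1.342 -2.186 -2.81
endloop
endfacet
facet normal -0.827 -0.391 0.403
outer loop
vertex 1.506 -3.197 -3.453
vertex 1.342 -2.186 -2.81
vertex 0.853 -2.288 -3.912
endloop
endfacet
facet normal -0.720 -0.646 -0.255
outer loop
vertex 1.506 -3.197 -3.453
vertex 0.853 -2.288 -3.912
vertex 1.637 -2.885 -4.614
endloop
endfacet
facet normal -0.079 -0.960 -0.267
outer loop
vertex 1.506 -3.197 -3.453
vertex 1.637 -2.885 -4.614
vertex 2.609 -3.151 -3.946
endloop
endfacet
facet normal 0.209 -0.900 0.383
outer loop
vertex 1.506 -3.197 -3.453
vertex 2.609 -3.151 -3.946
vertex 2.427 -2.719 -2.832
endloop
endfacet
facet normal 0.052 0.065 0.997
outer loop
vertex 1.342 -2.186 -2.81
vertex 2.427 -2.719 -2.832
vertex 2.343 -1.515 -2.906
endloop
endfacet
facet normal -0.877 0.320 0.359
outer loop
vertex 0.853 -2.288 -3.912
vertex 1.342 -2.186 -2.81
vertex 1.371 -1.249 -3.574
endloop
endfacet
facet normal -0.702 -0.092 -0.706
outer loop
vertex 1.637 -2.885 -4.614
vertex 0.853 -2.288 -3.912
vertex 1.553 -1.681 -4.688
endloop
endfacet
facet normal 0.334 -0.602 -0.725
outer loop
vertex 2.609 -3.151 -3.946
vertex 1.637 -2.885 -4.614
vertex 2.638 -2.214 -4.71
endloop
endfacet
facet normal 0.799 -0.505 0.326
outer loop
vertex 2.427 -2.719 -2.832
vertex 2.609 -3.151 -3.946
vertex 3.127 -2.112 -3.608
endloop
endfacet
facet normal -0.852 0.191 -0.487
outer loop
vertex -2.931 -2.633 0.457
vertex -3.41 -3.245 1.054
vertex -3.33 -2.296 1.287
endloop
endfacet
facet normal 0.657 0.754 0.010
outer loop
vertex -2.931 -2.633 0.457
vertex -3.33 -2.296 1.287
vertex -1.85 -3.595 1.946
endloop
endfacet
facet normal -0.852 0.191 -0.487
outer loop
vertex -3.33 -2.296 1.287
vertex -3.41 -3.245 1.054
vertex -3.809 -2.909 1.884
endloop
endfacet
facet normal 0.188 0.606 0.773
outer loop
vertex -3.33 -2.296 1.287
vertex -3.809 -2.909 1.884
vertex -1.85 -3.595 1.946
endloop
endfacet
facet normal -0.852 0.191 -0.487
outer loop
vertex -3.809 -2.909 1.884
vertex -3.41 -3.245 1.054
vertex -3.888 -3.857 1.651
endloop
endfacet
facet normal -0.111 -0.229 0.967
outer loop
vertex -3.809 -2.909 1.884
vertex -3.888 -3.857 1.651
vertex -1.85 -3.595 1.946
endloop
endfacet
facet normal -0.852 0.190 -0.487
outer loop
vertex -3.888 -3.857 1.651
vertex -3.41 -3.245 1.054
vertex -3.489 -4.194 0.822
endloop
endfacet
facet normal 0.060 -0.914 0.400
outer loop
vertex -3.888 -3.857 1.651
vertex -3.489 -4.194 0.822
vertex -1.85 -3.595 1.946
endloop
endfacet
facet normal -0.852 0.190 -0.487
outer loop
vertex -3.489 -4.194 0.822
vertex -3.41 -3.245 1.054
vertex -3.011 -3.582 0.225
endloop
endfacet
facet normal 0.529 -0.767 -0.363
outer loop
vertex -3.489 -4.194 0.822
vertex -3.011 -3.582 0.225
vertex -1.85 -3.595 1.946
endloop
endfacet
facet normal -0.852 0.191 -0.488
outer loop
vertex -3.011 -3.582 0.225
vertex -3.41 -3.245 1.054
vertex -2.931 -2.633 0.457
endloop
endfacet
facet normal 0.827 0.067 -0.558
outer loop
vertex -3.011 -3.582 0.225
vertex -2.931 -2.633 0.457
vertex -1.85 -3.595 1.946
endloop
endfacet

endsolid


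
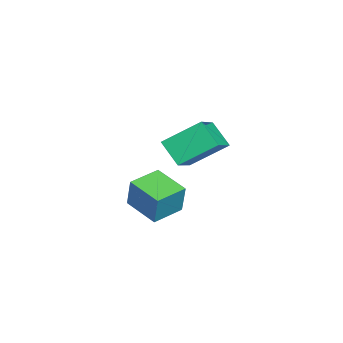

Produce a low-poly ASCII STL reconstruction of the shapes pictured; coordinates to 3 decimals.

solid 
facet normal -0.464 -0.574 0.675
outer loop
vertex 2.775 2.072 2.961
vertex 1.182 2.354 2.106
vertex 3.127 0.351 1.74
endloop
endfacet
facet normal 0.871 -0.154 0.467
outer loop
vertex 3.818 1.206 0.734
vertex 2.775 2.072 2.961
vertex 3.127 0.351 1.74
endloop
endfacet
facet normal -0.464 -0.574 0.675
outer loop
vertex 3.127 0.351 1.74
vertex 1.182 2.354 2.106
vertex 1.534 0.633 0.884
endloop
endfacet
facet normal 0.164 -0.804 -0.571
outer loop
vertex 1.534 0.633 0.884
vertex 3.818 1.206 0.734
vertex 3.127 0.351 1.74
endloop
endfacet
facet normal -0.164 0.804 0.571
outer loop
vertex 2.775 2.072 2.961
vertex 1.873 3.209 1.1
vertex 1.182 2.354 2.106
endloop
endfacet
facet normal 0.870 -0.154 0.468
outer loop
vertex 3.466 2.927 1.956
vertex 2.775 2.072 2.961
vertex 3.818 1.206 0.734
endloop
endfacet
facet normal -0.165 0.804 0.571
outer loop
vertex 3.466 2.927 1.956
vertex 1.873 3.209 1.1
vertex 2.775 2.072 2.961
endloop
endfacet
facet normal -0.871 0.154 -0.467
outer loop
vertex 1.182 2.354 2.106
vertex 1.873 3.209 1.1
vertex 1.534 0.633 0.884
endloop
endfacet
facet normal 0.164 -0.804 -0.571
outer loop
vertex 2.225 1.488 -0.121
vertex 3.818 1.206 0.734
vertex 1.534 0.633 0.884
endloop
endfacet
facet normal -0.870 0.154 -0.468
outer loop
vertex 1.534 0.633 0.884
vertex 1.873 3.209 1.1
vertex 2.225 1.488 -0.121
endloop
endfacet
facet normal 0.464 0.574 -0.675
outer loop
vertex 2.225 1.488 -0.121
vertex 3.466 2.927 1.956
vertex 3.818 1.206 0.734
endloop
endfacet
facet normal 0.464 0.574 -0.675
outer loop
vertex 1.873 3.209 1.1
vertex 3.466 2.927 1.956
vertex 2.225 1.488 -0.121
endloop
endfacet
facet normal -0.771 0.630 0.095
outer loop
vertex -0.768 -0.441 -2.279
vertex 0.368 1.021 -2.751
vertex -1.158 -0.67 -3.928
endloop
endfacet
facet normal -0.595 -0.765 0.247
outer loop
vertex 0.152 -1.741 -4.089
vertex -0.768 -0.441 -2.279
vertex -1.158 -0.67 -3.928
endloop
endfacet
facet normal -0.771 0.630 0.095
outer loop
vertex -1.158 -0.67 -3.928
vertex 0.368 1.021 -2.751
vertex -0.023 0.791 -4.4
endloop
endfacet
facet normal -0.228 -0.134 -0.964
outer loop
vertex -0.023 0.791 -4.4
vertex 0.152 -1.741 -4.089
vertex -1.158 -0.67 -3.928
endloop
endfacet
facet normal 0.228 0.134 0.964
outer loop
vertex -0.768 -0.441 -2.279
vertex 1.678 -0.05 -2.912
vertex 0.368 1.021 -2.751
endloop
endfacet
facet normal -0.594 -0.765 0.248
outer loop
vertex 0.543 -1.511 -2.44
vertex -0.768 -0.441 -2.279
vertex 0.152 -1.741 -4.089
endloop
endfacet
facet normal 0.228 0.134 0.964
outer loop
vertex 0.543 -1.511 -2.44
vertex 1.678 -0.05 -2.912
vertex -0.768 -0.441 -2.279
endloop
endfacet
facet normal 0.595 0.765 -0.248
outer loop
vertex 0.368 1.021 -2.751
vertex 1.678 -0.05 -2.912
vertex -0.023 0.791 -4.4
endloop
endfacet
facet normal -0.228 -0.134 -0.964
outer loop
vertex 1.288 -0.279 -4.561
vertex 0.152 -1.741 -4.089
vertex -0.023 0.791 -4.4
endloop
endfacet
facet normal 0.594 0.765 -0.247
outer loop
vertex -0.023 0.791 -4.4
vertex 1.678 -0.05 -2.912
vertex 1.288 -0.279 -4.561
endloop
endfacet
facet normal 0.771 -0.630 -0.095
outer loop
vertex 1.288 -0.279 -4.561
vertex 0.543 -1.511 -2.44
vertex 0.152 -1.741 -4.089
endloop
endfacet
facet normal 0.771 -0.630 -0.095
outer loop
vertex 1.678 -0.05 -2.912
vertex 0.543 -1.511 -2.44
vertex 1.288 -0.279 -4.561
endloop
endfacet

endsolid


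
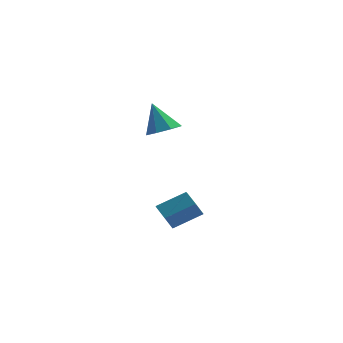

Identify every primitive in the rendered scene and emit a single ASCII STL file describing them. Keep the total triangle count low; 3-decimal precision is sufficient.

solid 
facet normal 0.398 -0.104 -0.911
outer loop
vertex -1.799 2.367 1.955
vertex -2.633 2.282 1.6
vertex -2.072 2.979 1.766
endloop
endfacet
facet normal 0.565 0.463 0.683
outer loop
vertex -1.799 2.367 1.955
vertex -2.072 2.979 1.766
vertex -3.307 2.458 3.14
endloop
endfacet
facet normal 0.398 -0.104 -0.911
outer loop
vertex -2.072 2.979 1.766
vertex -2.633 2.282 1.6
vertex -2.673 3.183 1.48
endloop
endfacet
facet normal 0.100 0.897 0.430
outer loop
vertex -2.072 2.979 1.766
vertex -2.673 3.183 1.48
vertex -3.307 2.458 3.14
endloop
endfacet
facet normal 0.398 -0.104 -0.911
outer loop
vertex -2.673 3.183 1.48
vertex -2.633 2.282 1.6
vertex -3.251 2.86 1.264
endloop
endfacet
facet normal -0.527 0.834 0.163
outer loop
vertex -2.673 3.183 1.48
vertex -3.251 2.86 1.264
vertex -3.307 2.458 3.14
endloop
endfacet
facet normal 0.398 -0.104 -0.911
outer loop
vertex -3.251 2.86 1.264
vertex -2.633 2.282 1.6
vertex -3.467 2.198 1.245
endloop
endfacet
facet normal -0.950 0.309 0.038
outer loop
vertex -3.251 2.86 1.264
vertex -3.467 2.198 1.245
vertex -3.307 2.458 3.14
endloop
endfacet
facet normal 0.398 -0.104 -0.911
outer loop
vertex -3.467 2.198 1.245
vertex -2.633 2.282 1.6
vertex -3.194 1.585 1.434
endloop
endfacet
facet normal -0.920 -0.370 0.128
outer loop
vertex -3.467 2.198 1.245
vertex -3.194 1.585 1.434
vertex -3.307 2.458 3.14
endloop
endfacet
facet normal 0.398 -0.104 -0.911
outer loop
vertex -3.194 1.585 1.434
vertex -2.633 2.282 1.6
vertex -2.593 1.381 1.72
endloop
endfacet
facet normal -0.455 -0.805 0.382
outer loop
vertex -3.194 1.585 1.434
vertex -2.593 1.381 1.72
vertex -3.307 2.458 3.14
endloop
endfacet
facet normal 0.399 -0.104 -0.911
outer loop
vertex -2.593 1.381 1.72
vertex -2.633 2.282 1.6
vertex -2.015 1.705 1.936
endloop
endfacet
facet normal 0.173 -0.741 0.649
outer loop
vertex -2.593 1.381 1.72
vertex -2.015 1.705 1.936
vertex -3.307 2.458 3.14
endloop
endfacet
facet normal 0.398 -0.104 -0.911
outer loop
vertex -2.015 1.705 1.936
vertex -2.633 2.282 1.6
vertex -1.799 2.367 1.955
endloop
endfacet
facet normal 0.595 -0.216 0.774
outer loop
vertex -2.015 1.705 1.936
vertex -1.799 2.367 1.955
vertex -3.307 2.458 3.14
endloop
endfacet
facet normal -0.706 -0.523 -0.478
outer loop
vertex -1.948 1.721 -4.27
vertex -2.538 2.08 -3.792
vertex -2.311 2.437 -4.518
endloop
endfacet
facet normal 0.562 -0.002 -0.827
outer loop
vertex -1.948 1.721 -4.27
vertex -2.311 2.437 -4.518
vertex -0.791 2.581 -3.486
endloop
endfacet
facet normal 0.562 -0.001 -0.827
outer loop
vertex -0.791 2.581 -3.486
vertex -2.311 2.437 -4.518
vertex -1.155 3.296 -3.734
endloop
endfacet
facet normal 0.705 0.524 0.478
outer loop
vertex -0.791 2.581 -3.486
vertex -1.155 3.296 -3.734
vertex -1.382 2.94 -3.008
endloop
endfacet
facet normal -0.705 -0.524 -0.478
outer loop
vertex -2.311 2.437 -4.518
vertex -2.538 2.08 -3.792
vertex -2.902 2.796 -4.04
endloop
endfacet
facet normal -0.094 0.737 -0.669
outer loop
vertex -2.311 2.437 -4.518
vertex -2.902 2.796 -4.04
vertex -1.155 3.296 -3.734
endloop
endfacet
facet normal -0.094 0.737 -0.669
outer loop
vertex -1.155 3.296 -3.734
vertex -2.902 2.796 -4.04
vertex -1.746 3.655 -3.256
endloop
endfacet
facet normal 0.705 0.524 0.478
outer loop
vertex -1.155 3.296 -3.734
vertex -1.746 3.655 -3.256
vertex -1.382 2.94 -3.008
endloop
endfacet
facet normal -0.705 -0.524 -0.478
outer loop
vertex -2.902 2.796 -4.04
vertex -2.538 2.08 -3.792
vertex -3.129 2.439 -3.314
endloop
endfacet
facet normal -0.656 0.738 0.158
outer loop
vertex -2.902 2.796 -4.04
vertex -3.129 2.439 -3.314
vertex -1.746 3.655 -3.256
endloop
endfacet
facet normal -0.656 0.738 0.158
outer loop
vertex -1.746 3.655 -3.256
vertex -3.129 2.439 -3.314
vertex -1.972 3.299 -2.53
endloop
endfacet
facet normal 0.705 0.524 0.477
outer loop
vertex -1.746 3.655 -3.256
vertex -1.972 3.299 -2.53
vertex -1.382 2.94 -3.008
endloop
endfacet
facet normal -0.705 -0.524 -0.478
outer loop
vertex -3.129 2.439 -3.314
vertex -2.538 2.08 -3.792
vertex -2.765 1.724 -3.066
endloop
endfacet
facet normal -0.562 0.001 0.827
outer loop
vertex -3.129 2.439 -3.314
vertex -2.765 1.724 -3.066
vertex -1.972 3.299 -2.53
endloop
endfacet
facet normal -0.562 0.002 0.827
outer loop
vertex -1.972 3.299 -2.53
vertex -2.765 1.724 -3.066
vertex -1.609 2.583 -2.282
endloop
endfacet
facet normal 0.706 0.523 0.478
outer loop
vertex -1.972 3.299 -2.53
vertex -1.609 2.583 -2.282
vertex -1.382 2.94 -3.008
endloop
endfacet
facet normal -0.705 -0.524 -0.478
outer loop
vertex -2.765 1.724 -3.066
vertex -2.538 2.08 -3.792
vertex -2.174 1.365 -3.544
endloop
endfacet
facet normal 0.094 -0.737 0.669
outer loop
vertex -2.765 1.724 -3.066
vertex -2.174 1.365 -3.544
vertex -1.609 2.583 -2.282
endloop
endfacet
facet normal 0.094 -0.737 0.669
outer loop
vertex -1.609 2.583 -2.282
vertex -2.174 1.365 -3.544
vertex -1.018 2.224 -2.76
endloop
endfacet
facet normal 0.705 0.524 0.478
outer loop
vertex -1.609 2.583 -2.282
vertex -1.018 2.224 -2.76
vertex -1.382 2.94 -3.008
endloop
endfacet
facet normal -0.705 -0.524 -0.477
outer loop
vertex -2.174 1.365 -3.544
vertex -2.538 2.08 -3.792
vertex -1.948 1.721 -4.27
endloop
endfacet
facet normal 0.656 -0.738 -0.158
outer loop
vertex -2.174 1.365 -3.544
vertex -1.948 1.721 -4.27
vertex -1.018 2.224 -2.76
endloop
endfacet
facet normal 0.656 -0.738 -0.158
outer loop
vertex -1.018 2.224 -2.76
vertex -1.948 1.721 -4.27
vertex -0.791 2.581 -3.486
endloop
endfacet
facet normal 0.705 0.524 0.478
outer loop
vertex -1.018 2.224 -2.76
vertex -0.791 2.581 -3.486
vertex -1.382 2.94 -3.008
endloop
endfacet

endsolid


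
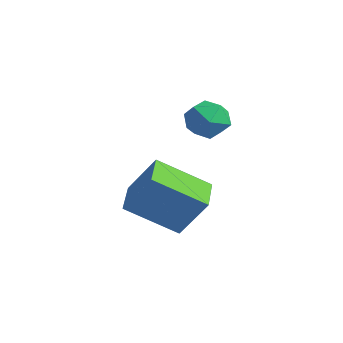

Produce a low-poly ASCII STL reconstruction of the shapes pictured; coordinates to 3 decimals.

solid 
facet normal -0.640 0.703 0.310
outer loop
vertex 1.901 -1.522 0.582
vertex 1.219 -1.973 0.198
vertex 1.447 -2.144 1.056
endloop
endfacet
facet normal -0.089 0.644 0.760
outer loop
vertex 1.901 -1.522 0.582
vertex 1.447 -2.144 1.056
vertex 2.348 -2.095 1.12
endloop
endfacet
facet normal 0.509 0.766 0.392
outer loop
vertex 1.901 -1.522 0.582
vertex 2.348 -2.095 1.12
vertex 2.676 -1.894 0.302
endloop
endfacet
facet normal 0.329 0.900 -0.285
outer loop
vertex 1.901 -1.522 0.582
vertex 2.676 -1.894 0.302
vertex 1.978 -1.819 -0.268
endloop
endfacet
facet normal -0.381 0.862 -0.336
outer loop
vertex 1.901 -1.522 0.582
vertex 1.978 -1.819 -0.268
vertex 1.219 -1.973 0.198
endloop
endfacet
facet normal -0.069 -0.029 0.997
outer loop
vertex 2.348 -2.095 1.12
vertex 1.447 -2.144 1.056
vertex 1.942 -2.901 1.068
endloop
endfacet
facet normal -0.961 0.066 0.269
outer loop
vertex 1.447 -2.144 1.056
vertex 1.219 -1.973 0.198
vertex 1.244 -2.826 0.498
endloop
endfacet
facet normal -0.542 0.323 -0.776
outer loop
vertex 1.219 -1.973 0.198
vertex 1.978 -1.819 -0.268
vertex 1.572 -2.625 -0.32
endloop
endfacet
facet normal 0.608 0.387 -0.694
outer loop
vertex 1.978 -1.819 -0.268
vertex 2.676 -1.894 0.302
vertex 2.473 -2.576 -0.256
endloop
endfacet
facet normal 0.900 0.168 0.402
outer loop
vertex 2.676 -1.894 0.302
vertex 2.348 -2.095 1.12
vertex 2.701 -2.747 0.602
endloop
endfacet
facet normal -0.329 -0.900 0.285
outer loop
vertex 2.019 -3.198 0.218
vertex 1.942 -2.901 1.068
vertex 1.244 -2.826 0.498
endloop
endfacet
facet normal -0.509 -0.766 -0.392
outer loop
vertex 2.019 -3.198 0.218
vertex 1.244 -2.826 0.498
vertex 1.572 -2.625 -0.32
endloop
endfacet
facet normal 0.089 -0.644 -0.760
outer loop
vertex 2.019 -3.198 0.218
vertex 1.572 -2.625 -0.32
vertex 2.473 -2.576 -0.256
endloop
endfacet
facet normal 0.640 -0.703 -0.310
outer loop
vertex 2.019 -3.198 0.218
vertex 2.473 -2.576 -0.256
vertex 2.701 -2.747 0.602
endloop
endfacet
facet normal 0.381 -0.862 0.336
outer loop
vertex 2.019 -3.198 0.218
vertex 2.701 -2.747 0.602
vertex 1.942 -2.901 1.068
endloop
endfacet
facet normal -0.608 -0.387 0.694
outer loop
vertex 1.244 -2.826 0.498
vertex 1.942 -2.901 1.068
vertex 1.447 -2.144 1.056
endloop
endfacet
facet normal -0.900 -0.168 -0.402
outer loop
vertex 1.572 -2.625 -0.32
vertex 1.244 -2.826 0.498
vertex 1.219 -1.973 0.198
endloop
endfacet
facet normal 0.069 0.029 -0.997
outer loop
vertex 2.473 -2.576 -0.256
vertex 1.572 -2.625 -0.32
vertex 1.978 -1.819 -0.268
endloop
endfacet
facet normal 0.961 -0.066 -0.269
outer loop
vertex 2.701 -2.747 0.602
vertex 2.473 -2.576 -0.256
vertex 2.676 -1.894 0.302
endloop
endfacet
facet normal 0.542 -0.323 0.776
outer loop
vertex 1.942 -2.901 1.068
vertex 2.701 -2.747 0.602
vertex 2.348 -2.095 1.12
endloop
endfacet
facet normal -0.792 0.584 0.178
outer loop
vertex 1.034 -3.78 -1.473
vertex 1.958 -2.166 -2.649
vertex 0.237 -4.407 -2.961
endloop
endfacet
facet normal -0.420 -0.734 0.534
outer loop
vertex 1.442 -5.294 -3.231
vertex 1.034 -3.78 -1.473
vertex 0.237 -4.407 -2.961
endloop
endfacet
facet normal -0.792 0.584 0.178
outer loop
vertex 0.237 -4.407 -2.961
vertex 1.958 -2.166 -2.649
vertex 1.162 -2.793 -4.136
endloop
endfacet
facet normal -0.442 -0.349 -0.827
outer loop
vertex 1.162 -2.793 -4.136
vertex 1.442 -5.294 -3.231
vertex 0.237 -4.407 -2.961
endloop
endfacet
facet normal 0.442 0.349 0.826
outer loop
vertex 1.034 -3.78 -1.473
vertex 3.163 -3.053 -2.919
vertex 1.958 -2.166 -2.649
endloop
endfacet
facet normal -0.420 -0.734 0.534
outer loop
vertex 2.238 -4.667 -1.744
vertex 1.034 -3.78 -1.473
vertex 1.442 -5.294 -3.231
endloop
endfacet
facet normal 0.442 0.348 0.826
outer loop
vertex 2.238 -4.667 -1.744
vertex 3.163 -3.053 -2.919
vertex 1.034 -3.78 -1.473
endloop
endfacet
facet normal 0.420 0.733 -0.534
outer loop
vertex 1.958 -2.166 -2.649
vertex 3.163 -3.053 -2.919
vertex 1.162 -2.793 -4.136
endloop
endfacet
facet normal -0.443 -0.349 -0.826
outer loop
vertex 2.366 -3.68 -4.407
vertex 1.442 -5.294 -3.231
vertex 1.162 -2.793 -4.136
endloop
endfacet
facet normal 0.420 0.734 -0.534
outer loop
vertex 1.162 -2.793 -4.136
vertex 3.163 -3.053 -2.919
vertex 2.366 -3.68 -4.407
endloop
endfacet
facet normal 0.792 -0.583 -0.178
outer loop
vertex 2.366 -3.68 -4.407
vertex 2.238 -4.667 -1.744
vertex 1.442 -5.294 -3.231
endloop
endfacet
facet normal 0.792 -0.584 -0.178
outer loop
vertex 3.163 -3.053 -2.919
vertex 2.238 -4.667 -1.744
vertex 2.366 -3.68 -4.407
endloop
endfacet

endsolid


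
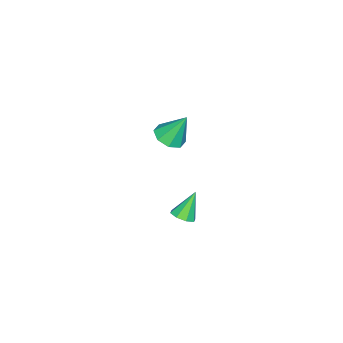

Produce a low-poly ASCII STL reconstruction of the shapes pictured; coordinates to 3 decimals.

solid 
facet normal 0.520 -0.158 -0.840
outer loop
vertex 4.826 1.037 -2.066
vertex 4.261 1.076 -2.423
vertex 4.724 1.515 -2.219
endloop
endfacet
facet normal 0.583 0.358 0.729
outer loop
vertex 4.826 1.037 -2.066
vertex 4.724 1.515 -2.219
vertex 3.439 1.324 -1.097
endloop
endfacet
facet normal 0.519 -0.158 -0.840
outer loop
vertex 4.724 1.515 -2.219
vertex 4.261 1.076 -2.423
vertex 4.35 1.737 -2.492
endloop
endfacet
facet normal 0.226 0.884 0.409
outer loop
vertex 4.724 1.515 -2.219
vertex 4.35 1.737 -2.492
vertex 3.439 1.324 -1.097
endloop
endfacet
facet normal 0.519 -0.158 -0.840
outer loop
vertex 4.35 1.737 -2.492
vertex 4.261 1.076 -2.423
vertex 3.924 1.571 -2.724
endloop
endfacet
facet normal -0.376 0.926 0.028
outer loop
vertex 4.35 1.737 -2.492
vertex 3.924 1.571 -2.724
vertex 3.439 1.324 -1.097
endloop
endfacet
facet normal 0.521 -0.156 -0.839
outer loop
vertex 3.924 1.571 -2.724
vertex 4.261 1.076 -2.423
vertex 3.696 1.115 -2.781
endloop
endfacet
facet normal -0.869 0.458 -0.189
outer loop
vertex 3.924 1.571 -2.724
vertex 3.696 1.115 -2.781
vertex 3.439 1.324 -1.097
endloop
endfacet
facet normal 0.521 -0.157 -0.839
outer loop
vertex 3.696 1.115 -2.781
vertex 4.261 1.076 -2.423
vertex 3.798 0.637 -2.628
endloop
endfacet
facet normal -0.963 -0.243 -0.117
outer loop
vertex 3.696 1.115 -2.781
vertex 3.798 0.637 -2.628
vertex 3.439 1.324 -1.097
endloop
endfacet
facet normal 0.520 -0.156 -0.840
outer loop
vertex 3.798 0.637 -2.628
vertex 4.261 1.076 -2.423
vertex 4.172 0.415 -2.355
endloop
endfacet
facet normal -0.605 -0.770 0.203
outer loop
vertex 3.798 0.637 -2.628
vertex 4.172 0.415 -2.355
vertex 3.439 1.324 -1.097
endloop
endfacet
facet normal 0.520 -0.156 -0.840
outer loop
vertex 4.172 0.415 -2.355
vertex 4.261 1.076 -2.423
vertex 4.598 0.581 -2.122
endloop
endfacet
facet normal -0.003 -0.811 0.584
outer loop
vertex 4.172 0.415 -2.355
vertex 4.598 0.581 -2.122
vertex 3.439 1.324 -1.097
endloop
endfacet
facet normal 0.520 -0.157 -0.840
outer loop
vertex 4.598 0.581 -2.122
vertex 4.261 1.076 -2.423
vertex 4.826 1.037 -2.066
endloop
endfacet
facet normal 0.489 -0.343 0.802
outer loop
vertex 4.598 0.581 -2.122
vertex 4.826 1.037 -2.066
vertex 3.439 1.324 -1.097
endloop
endfacet
facet normal 0.157 -0.446 -0.881
outer loop
vertex -1.837 -3.113 -3.784
vertex -2.69 -3.527 -3.726
vertex -2.363 -2.709 -4.082
endloop
endfacet
facet normal 0.546 0.824 0.153
outer loop
vertex -1.837 -3.113 -3.784
vertex -2.363 -2.709 -4.082
vertex -2.99 -2.673 -2.034
endloop
endfacet
facet normal 0.156 -0.446 -0.881
outer loop
vertex -2.363 -2.709 -4.082
vertex -2.69 -3.527 -3.726
vertex -3.081 -2.784 -4.171
endloop
endfacet
facet normal -0.098 0.994 -0.047
outer loop
vertex -2.363 -2.709 -4.082
vertex -3.081 -2.784 -4.171
vertex -2.99 -2.673 -2.034
endloop
endfacet
facet normal 0.157 -0.445 -0.882
outer loop
vertex -3.081 -2.784 -4.171
vertex -2.69 -3.527 -3.726
vertex -3.57 -3.295 -4.0
endloop
endfacet
facet normal -0.723 0.690 -0.005
outer loop
vertex -3.081 -2.784 -4.171
vertex -3.57 -3.295 -4.0
vertex -2.99 -2.673 -2.034
endloop
endfacet
facet normal 0.157 -0.446 -0.881
outer loop
vertex -3.57 -3.295 -4.0
vertex -2.69 -3.527 -3.726
vertex -3.543 -3.942 -3.668
endloop
endfacet
facet normal -0.963 0.091 0.255
outer loop
vertex -3.57 -3.295 -4.0
vertex -3.543 -3.942 -3.668
vertex -2.99 -2.673 -2.034
endloop
endfacet
facet normal 0.156 -0.445 -0.882
outer loop
vertex -3.543 -3.942 -3.668
vertex -2.69 -3.527 -3.726
vertex -3.017 -4.346 -3.371
endloop
endfacet
facet normal -0.676 -0.453 0.581
outer loop
vertex -3.543 -3.942 -3.668
vertex -3.017 -4.346 -3.371
vertex -2.99 -2.673 -2.034
endloop
endfacet
facet normal 0.156 -0.445 -0.882
outer loop
vertex -3.017 -4.346 -3.371
vertex -2.69 -3.527 -3.726
vertex -2.299 -4.27 -3.282
endloop
endfacet
facet normal -0.031 -0.624 0.781
outer loop
vertex -3.017 -4.346 -3.371
vertex -2.299 -4.27 -3.282
vertex -2.99 -2.673 -2.034
endloop
endfacet
facet normal 0.156 -0.445 -0.882
outer loop
vertex -2.299 -4.27 -3.282
vertex -2.69 -3.527 -3.726
vertex -1.81 -3.76 -3.453
endloop
endfacet
facet normal 0.593 -0.321 0.739
outer loop
vertex -2.299 -4.27 -3.282
vertex -1.81 -3.76 -3.453
vertex -2.99 -2.673 -2.034
endloop
endfacet
facet normal 0.156 -0.445 -0.882
outer loop
vertex -1.81 -3.76 -3.453
vertex -2.69 -3.527 -3.726
vertex -1.837 -3.113 -3.784
endloop
endfacet
facet normal 0.833 0.279 0.478
outer loop
vertex -1.81 -3.76 -3.453
vertex -1.837 -3.113 -3.784
vertex -2.99 -2.673 -2.034
endloop
endfacet

endsolid


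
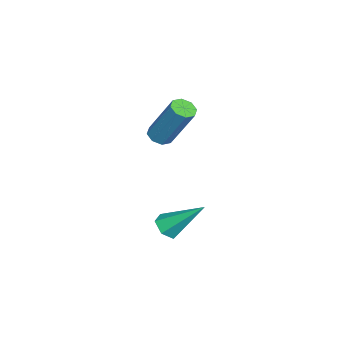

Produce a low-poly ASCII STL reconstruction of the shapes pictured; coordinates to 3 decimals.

solid 
facet normal -0.194 -0.466 -0.863
outer loop
vertex -0.611 -1.417 2.092
vertex -0.857 -1.004 1.924
vertex -0.375 -1.169 1.905
endloop
endfacet
facet normal 0.772 -0.615 0.158
outer loop
vertex -0.611 -1.417 2.092
vertex -0.375 -1.169 1.905
vertex -0.216 -0.47 3.844
endloop
endfacet
facet normal 0.775 -0.612 0.157
outer loop
vertex -0.216 -0.47 3.844
vertex -0.375 -1.169 1.905
vertex 0.019 -0.221 3.656
endloop
endfacet
facet normal 0.196 0.467 0.863
outer loop
vertex -0.216 -0.47 3.844
vertex 0.019 -0.221 3.656
vertex -0.463 -0.056 3.676
endloop
endfacet
facet normal -0.194 -0.467 -0.863
outer loop
vertex -0.375 -1.169 1.905
vertex -0.857 -1.004 1.924
vertex -0.422 -0.824 1.729
endloop
endfacet
facet normal 0.974 0.016 -0.228
outer loop
vertex -0.375 -1.169 1.905
vertex -0.422 -0.824 1.729
vertex 0.019 -0.221 3.656
endloop
endfacet
facet normal 0.974 0.016 -0.228
outer loop
vertex 0.019 -0.221 3.656
vertex -0.422 -0.824 1.729
vertex -0.028 0.124 3.48
endloop
endfacet
facet normal 0.196 0.467 0.863
outer loop
vertex 0.019 -0.221 3.656
vertex -0.028 0.124 3.48
vertex -0.463 -0.056 3.676
endloop
endfacet
facet normal -0.194 -0.467 -0.863
outer loop
vertex -0.422 -0.824 1.729
vertex -0.857 -1.004 1.924
vertex -0.724 -0.584 1.667
endloop
endfacet
facet normal 0.604 0.636 -0.480
outer loop
vertex -0.422 -0.824 1.729
vertex -0.724 -0.584 1.667
vertex -0.028 0.124 3.48
endloop
endfacet
facet normal 0.603 0.637 -0.480
outer loop
vertex -0.028 0.124 3.48
vertex -0.724 -0.584 1.667
vertex -0.329 0.363 3.419
endloop
endfacet
facet normal 0.196 0.467 0.863
outer loop
vertex -0.028 0.124 3.48
vertex -0.329 0.363 3.419
vertex -0.463 -0.056 3.676
endloop
endfacet
facet normal -0.195 -0.466 -0.863
outer loop
vertex -0.724 -0.584 1.667
vertex -0.857 -1.004 1.924
vertex -1.104 -0.59 1.756
endloop
endfacet
facet normal -0.120 0.884 -0.451
outer loop
vertex -0.724 -0.584 1.667
vertex -1.104 -0.59 1.756
vertex -0.329 0.363 3.419
endloop
endfacet
facet normal -0.120 0.884 -0.451
outer loop
vertex -0.329 0.363 3.419
vertex -1.104 -0.59 1.756
vertex -0.709 0.357 3.508
endloop
endfacet
facet normal 0.195 0.467 0.863
outer loop
vertex -0.329 0.363 3.419
vertex -0.709 0.357 3.508
vertex -0.463 -0.056 3.676
endloop
endfacet
facet normal -0.196 -0.467 -0.863
outer loop
vertex -1.104 -0.59 1.756
vertex -0.857 -1.004 1.924
vertex -1.339 -0.839 1.944
endloop
endfacet
facet normal -0.775 0.613 -0.157
outer loop
vertex -1.104 -0.59 1.756
vertex -1.339 -0.839 1.944
vertex -0.709 0.357 3.508
endloop
endfacet
facet normal -0.772 0.615 -0.159
outer loop
vertex -0.709 0.357 3.508
vertex -1.339 -0.839 1.944
vertex -0.945 0.109 3.695
endloop
endfacet
facet normal 0.194 0.466 0.863
outer loop
vertex -0.709 0.357 3.508
vertex -0.945 0.109 3.695
vertex -0.463 -0.056 3.676
endloop
endfacet
facet normal -0.196 -0.467 -0.863
outer loop
vertex -1.339 -0.839 1.944
vertex -0.857 -1.004 1.924
vertex -1.292 -1.184 2.12
endloop
endfacet
facet normal -0.974 -0.016 0.228
outer loop
vertex -1.339 -0.839 1.944
vertex -1.292 -1.184 2.12
vertex -0.945 0.109 3.695
endloop
endfacet
facet normal -0.974 -0.016 0.228
outer loop
vertex -0.945 0.109 3.695
vertex -1.292 -1.184 2.12
vertex -0.898 -0.236 3.871
endloop
endfacet
facet normal 0.194 0.467 0.863
outer loop
vertex -0.945 0.109 3.695
vertex -0.898 -0.236 3.871
vertex -0.463 -0.056 3.676
endloop
endfacet
facet normal -0.196 -0.467 -0.863
outer loop
vertex -1.292 -1.184 2.12
vertex -0.857 -1.004 1.924
vertex -0.991 -1.423 2.181
endloop
endfacet
facet normal -0.603 -0.637 0.480
outer loop
vertex -1.292 -1.184 2.12
vertex -0.991 -1.423 2.181
vertex -0.898 -0.236 3.871
endloop
endfacet
facet normal -0.604 -0.636 0.480
outer loop
vertex -0.898 -0.236 3.871
vertex -0.991 -1.423 2.181
vertex -0.596 -0.476 3.933
endloop
endfacet
facet normal 0.194 0.467 0.863
outer loop
vertex -0.898 -0.236 3.871
vertex -0.596 -0.476 3.933
vertex -0.463 -0.056 3.676
endloop
endfacet
facet normal -0.195 -0.467 -0.863
outer loop
vertex -0.991 -1.423 2.181
vertex -0.857 -1.004 1.924
vertex -0.611 -1.417 2.092
endloop
endfacet
facet normal 0.120 -0.884 0.451
outer loop
vertex -0.991 -1.423 2.181
vertex -0.611 -1.417 2.092
vertex -0.596 -0.476 3.933
endloop
endfacet
facet normal 0.120 -0.884 0.451
outer loop
vertex -0.596 -0.476 3.933
vertex -0.611 -1.417 2.092
vertex -0.216 -0.47 3.844
endloop
endfacet
facet normal 0.195 0.466 0.863
outer loop
vertex -0.596 -0.476 3.933
vertex -0.216 -0.47 3.844
vertex -0.463 -0.056 3.676
endloop
endfacet
facet normal -0.042 -0.728 -0.685
outer loop
vertex 1.255 -0.693 -1.131
vertex 1.012 -0.317 -1.516
vertex 1.598 -0.375 -1.49
endloop
endfacet
facet normal 0.794 -0.215 0.568
outer loop
vertex 1.255 -0.693 -1.131
vertex 1.598 -0.375 -1.49
vertex 1.088 1.037 -0.244
endloop
endfacet
facet normal -0.042 -0.729 -0.683
outer loop
vertex 1.598 -0.375 -1.49
vertex 1.012 -0.317 -1.516
vertex 1.355 0.0 -1.875
endloop
endfacet
facet normal 0.889 0.439 -0.134
outer loop
vertex 1.598 -0.375 -1.49
vertex 1.355 0.0 -1.875
vertex 1.088 1.037 -0.244
endloop
endfacet
facet normal -0.042 -0.729 -0.683
outer loop
vertex 1.355 0.0 -1.875
vertex 1.012 -0.317 -1.516
vertex 0.769 0.058 -1.901
endloop
endfacet
facet normal 0.107 0.847 -0.521
outer loop
vertex 1.355 0.0 -1.875
vertex 0.769 0.058 -1.901
vertex 1.088 1.037 -0.244
endloop
endfacet
facet normal -0.040 -0.728 -0.684
outer loop
vertex 0.769 0.058 -1.901
vertex 1.012 -0.317 -1.516
vertex 0.425 -0.26 -1.542
endloop
endfacet
facet normal -0.772 0.601 -0.207
outer loop
vertex 0.769 0.058 -1.901
vertex 0.425 -0.26 -1.542
vertex 1.088 1.037 -0.244
endloop
endfacet
facet normal -0.040 -0.728 -0.684
outer loop
vertex 0.425 -0.26 -1.542
vertex 1.012 -0.317 -1.516
vertex 0.668 -0.635 -1.157
endloop
endfacet
facet normal -0.867 -0.053 0.496
outer loop
vertex 0.425 -0.26 -1.542
vertex 0.668 -0.635 -1.157
vertex 1.088 1.037 -0.244
endloop
endfacet
facet normal -0.042 -0.728 -0.685
outer loop
vertex 0.668 -0.635 -1.157
vertex 1.012 -0.317 -1.516
vertex 1.255 -0.693 -1.131
endloop
endfacet
facet normal -0.085 -0.461 0.883
outer loop
vertex 0.668 -0.635 -1.157
vertex 1.255 -0.693 -1.131
vertex 1.088 1.037 -0.244
endloop
endfacet

endsolid


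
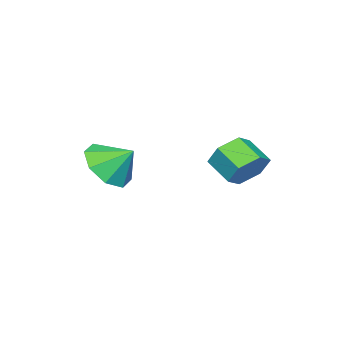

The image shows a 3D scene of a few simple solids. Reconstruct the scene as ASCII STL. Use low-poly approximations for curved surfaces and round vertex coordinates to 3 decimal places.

solid 
facet normal 0.248 0.826 -0.505
outer loop
vertex 0.443 -0.446 -1.201
vertex -0.315 -0.466 -1.606
vertex -0.235 -0.037 -0.865
endloop
endfacet
facet normal 0.563 0.302 0.769
outer loop
vertex 0.443 -0.446 -1.201
vertex -0.235 -0.037 -0.865
vertex 0.154 -1.413 -0.61
endloop
endfacet
facet normal 0.564 0.302 0.769
outer loop
vertex 0.154 -1.413 -0.61
vertex -0.235 -0.037 -0.865
vertex -0.524 -1.005 -0.273
endloop
endfacet
facet normal -0.246 -0.827 0.506
outer loop
vertex 0.154 -1.413 -0.61
vertex -0.524 -1.005 -0.273
vertex -0.605 -1.434 -1.014
endloop
endfacet
facet normal 0.246 0.827 -0.505
outer loop
vertex -0.235 -0.037 -0.865
vertex -0.315 -0.466 -1.606
vertex -0.993 -0.058 -1.269
endloop
endfacet
facet normal -0.401 0.562 0.723
outer loop
vertex -0.235 -0.037 -0.865
vertex -0.993 -0.058 -1.269
vertex -0.524 -1.005 -0.273
endloop
endfacet
facet normal -0.401 0.562 0.723
outer loop
vertex -0.524 -1.005 -0.273
vertex -0.993 -0.058 -1.269
vertex -1.283 -1.025 -0.678
endloop
endfacet
facet normal -0.248 -0.826 0.506
outer loop
vertex -0.524 -1.005 -0.273
vertex -1.283 -1.025 -0.678
vertex -0.605 -1.434 -1.014
endloop
endfacet
facet normal 0.246 0.827 -0.506
outer loop
vertex -0.993 -0.058 -1.269
vertex -0.315 -0.466 -1.606
vertex -1.074 -0.487 -2.01
endloop
endfacet
facet normal -0.964 0.261 -0.046
outer loop
vertex -0.993 -0.058 -1.269
vertex -1.074 -0.487 -2.01
vertex -1.283 -1.025 -0.678
endloop
endfacet
facet normal -0.965 0.260 -0.046
outer loop
vertex -1.283 -1.025 -0.678
vertex -1.074 -0.487 -2.01
vertex -1.363 -1.454 -1.419
endloop
endfacet
facet normal -0.248 -0.826 0.505
outer loop
vertex -1.283 -1.025 -0.678
vertex -1.363 -1.454 -1.419
vertex -0.605 -1.434 -1.014
endloop
endfacet
facet normal 0.246 0.827 -0.506
outer loop
vertex -1.074 -0.487 -2.01
vertex -0.315 -0.466 -1.606
vertex -0.396 -0.895 -2.347
endloop
endfacet
facet normal -0.564 -0.302 -0.769
outer loop
vertex -1.074 -0.487 -2.01
vertex -0.396 -0.895 -2.347
vertex -1.363 -1.454 -1.419
endloop
endfacet
facet normal -0.563 -0.302 -0.769
outer loop
vertex -1.363 -1.454 -1.419
vertex -0.396 -0.895 -2.347
vertex -0.685 -1.863 -1.755
endloop
endfacet
facet normal -0.248 -0.826 0.505
outer loop
vertex -1.363 -1.454 -1.419
vertex -0.685 -1.863 -1.755
vertex -0.605 -1.434 -1.014
endloop
endfacet
facet normal 0.248 0.826 -0.506
outer loop
vertex -0.396 -0.895 -2.347
vertex -0.315 -0.466 -1.606
vertex 0.363 -0.875 -1.942
endloop
endfacet
facet normal 0.401 -0.562 -0.723
outer loop
vertex -0.396 -0.895 -2.347
vertex 0.363 -0.875 -1.942
vertex -0.685 -1.863 -1.755
endloop
endfacet
facet normal 0.401 -0.562 -0.723
outer loop
vertex -0.685 -1.863 -1.755
vertex 0.363 -0.875 -1.942
vertex 0.073 -1.842 -1.351
endloop
endfacet
facet normal -0.246 -0.827 0.505
outer loop
vertex -0.685 -1.863 -1.755
vertex 0.073 -1.842 -1.351
vertex -0.605 -1.434 -1.014
endloop
endfacet
facet normal 0.248 0.826 -0.505
outer loop
vertex 0.363 -0.875 -1.942
vertex -0.315 -0.466 -1.606
vertex 0.443 -0.446 -1.201
endloop
endfacet
facet normal 0.964 -0.261 0.047
outer loop
vertex 0.363 -0.875 -1.942
vertex 0.443 -0.446 -1.201
vertex 0.073 -1.842 -1.351
endloop
endfacet
facet normal 0.964 -0.260 0.045
outer loop
vertex 0.073 -1.842 -1.351
vertex 0.443 -0.446 -1.201
vertex 0.154 -1.413 -0.61
endloop
endfacet
facet normal -0.246 -0.827 0.506
outer loop
vertex 0.073 -1.842 -1.351
vertex 0.154 -1.413 -0.61
vertex -0.605 -1.434 -1.014
endloop
endfacet
facet normal 0.150 -0.735 -0.662
outer loop
vertex 3.631 -4.289 -0.174
vertex 3.059 -3.767 -0.883
vertex 4.076 -3.793 -0.624
endloop
endfacet
facet normal 0.540 0.246 0.805
outer loop
vertex 3.631 -4.289 -0.174
vertex 4.076 -3.793 -0.624
vertex 2.881 -2.893 -0.097
endloop
endfacet
facet normal 0.149 -0.736 -0.661
outer loop
vertex 4.076 -3.793 -0.624
vertex 3.059 -3.767 -0.883
vertex 3.926 -3.283 -1.226
endloop
endfacet
facet normal 0.658 0.648 0.385
outer loop
vertex 4.076 -3.793 -0.624
vertex 3.926 -3.283 -1.226
vertex 2.881 -2.893 -0.097
endloop
endfacet
facet normal 0.149 -0.735 -0.661
outer loop
vertex 3.926 -3.283 -1.226
vertex 3.059 -3.767 -0.883
vertex 3.267 -3.056 -1.627
endloop
endfacet
facet normal 0.334 0.942 -0.016
outer loop
vertex 3.926 -3.283 -1.226
vertex 3.267 -3.056 -1.627
vertex 2.881 -2.893 -0.097
endloop
endfacet
facet normal 0.150 -0.735 -0.661
outer loop
vertex 3.267 -3.056 -1.627
vertex 3.059 -3.767 -0.883
vertex 2.487 -3.246 -1.593
endloop
endfacet
facet normal -0.240 0.957 -0.163
outer loop
vertex 3.267 -3.056 -1.627
vertex 2.487 -3.246 -1.593
vertex 2.881 -2.893 -0.097
endloop
endfacet
facet normal 0.151 -0.735 -0.661
outer loop
vertex 2.487 -3.246 -1.593
vertex 3.059 -3.767 -0.883
vertex 2.042 -3.742 -1.143
endloop
endfacet
facet normal -0.730 0.683 0.031
outer loop
vertex 2.487 -3.246 -1.593
vertex 2.042 -3.742 -1.143
vertex 2.881 -2.893 -0.097
endloop
endfacet
facet normal 0.151 -0.735 -0.661
outer loop
vertex 2.042 -3.742 -1.143
vertex 3.059 -3.767 -0.883
vertex 2.193 -4.252 -0.541
endloop
endfacet
facet normal -0.847 0.281 0.451
outer loop
vertex 2.042 -3.742 -1.143
vertex 2.193 -4.252 -0.541
vertex 2.881 -2.893 -0.097
endloop
endfacet
facet normal 0.150 -0.734 -0.662
outer loop
vertex 2.193 -4.252 -0.541
vertex 3.059 -3.767 -0.883
vertex 2.851 -4.479 -0.14
endloop
endfacet
facet normal -0.524 -0.013 0.852
outer loop
vertex 2.193 -4.252 -0.541
vertex 2.851 -4.479 -0.14
vertex 2.881 -2.893 -0.097
endloop
endfacet
facet normal 0.150 -0.734 -0.662
outer loop
vertex 2.851 -4.479 -0.14
vertex 3.059 -3.767 -0.883
vertex 3.631 -4.289 -0.174
endloop
endfacet
facet normal 0.050 -0.028 0.998
outer loop
vertex 2.851 -4.479 -0.14
vertex 3.631 -4.289 -0.174
vertex 2.881 -2.893 -0.097
endloop
endfacet

endsolid
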